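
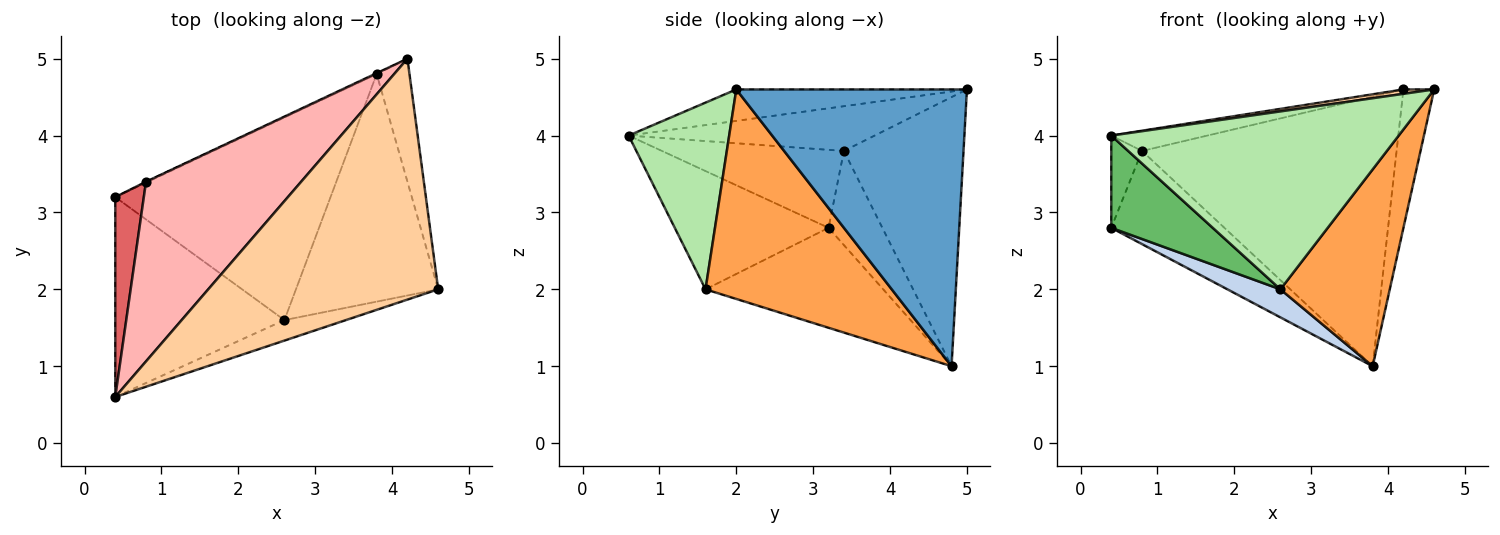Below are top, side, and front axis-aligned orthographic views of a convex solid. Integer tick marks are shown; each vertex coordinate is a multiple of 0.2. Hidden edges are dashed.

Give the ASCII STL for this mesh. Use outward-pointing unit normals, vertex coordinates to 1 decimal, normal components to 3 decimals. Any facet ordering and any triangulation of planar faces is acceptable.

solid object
 facet normal 0.984 0.131 -0.117
  outer loop
   vertex 3.8 4.8 1.0
   vertex 4.2 5.0 4.6
   vertex 4.6 2.0 4.6
  endloop
 endfacet
 facet normal -0.418 -0.125 -0.900
  outer loop
   vertex 2.6 1.6 2.0
   vertex 0.4 3.2 2.8
   vertex 3.8 4.8 1.0
  endloop
 endfacet
 facet normal 0.744 -0.437 -0.505
  outer loop
   vertex 2.6 1.6 2.0
   vertex 3.8 4.8 1.0
   vertex 4.6 2.0 4.6
  endloop
 endfacet
 facet normal -0.135 -0.018 0.991
  outer loop
   vertex 0.4 0.6 4.0
   vertex 4.6 2.0 4.6
   vertex 4.2 5.0 4.6
  endloop
 endfacet
 facet normal -0.536 -0.354 -0.767
  outer loop
   vertex 0.4 0.6 4.0
   vertex 0.4 3.2 2.8
   vertex 2.6 1.6 2.0
  endloop
 endfacet
 facet normal 0.328 -0.938 -0.108
  outer loop
   vertex 0.4 0.6 4.0
   vertex 2.6 1.6 2.0
   vertex 4.6 2.0 4.6
  endloop
 endfacet
 facet normal -0.927 0.157 0.340
  outer loop
   vertex 0.8 3.4 3.8
   vertex 0.4 3.2 2.8
   vertex 0.4 0.6 4.0
  endloop
 endfacet
 facet normal -0.275 0.108 0.955
  outer loop
   vertex 0.8 3.4 3.8
   vertex 0.4 0.6 4.0
   vertex 4.2 5.0 4.6
  endloop
 endfacet
 facet normal -0.430 0.903 -0.009
  outer loop
   vertex 0.8 3.4 3.8
   vertex 3.8 4.8 1.0
   vertex 0.4 3.2 2.8
  endloop
 endfacet
 facet normal -0.425 0.905 -0.003
  outer loop
   vertex 0.8 3.4 3.8
   vertex 4.2 5.0 4.6
   vertex 3.8 4.8 1.0
  endloop
 endfacet
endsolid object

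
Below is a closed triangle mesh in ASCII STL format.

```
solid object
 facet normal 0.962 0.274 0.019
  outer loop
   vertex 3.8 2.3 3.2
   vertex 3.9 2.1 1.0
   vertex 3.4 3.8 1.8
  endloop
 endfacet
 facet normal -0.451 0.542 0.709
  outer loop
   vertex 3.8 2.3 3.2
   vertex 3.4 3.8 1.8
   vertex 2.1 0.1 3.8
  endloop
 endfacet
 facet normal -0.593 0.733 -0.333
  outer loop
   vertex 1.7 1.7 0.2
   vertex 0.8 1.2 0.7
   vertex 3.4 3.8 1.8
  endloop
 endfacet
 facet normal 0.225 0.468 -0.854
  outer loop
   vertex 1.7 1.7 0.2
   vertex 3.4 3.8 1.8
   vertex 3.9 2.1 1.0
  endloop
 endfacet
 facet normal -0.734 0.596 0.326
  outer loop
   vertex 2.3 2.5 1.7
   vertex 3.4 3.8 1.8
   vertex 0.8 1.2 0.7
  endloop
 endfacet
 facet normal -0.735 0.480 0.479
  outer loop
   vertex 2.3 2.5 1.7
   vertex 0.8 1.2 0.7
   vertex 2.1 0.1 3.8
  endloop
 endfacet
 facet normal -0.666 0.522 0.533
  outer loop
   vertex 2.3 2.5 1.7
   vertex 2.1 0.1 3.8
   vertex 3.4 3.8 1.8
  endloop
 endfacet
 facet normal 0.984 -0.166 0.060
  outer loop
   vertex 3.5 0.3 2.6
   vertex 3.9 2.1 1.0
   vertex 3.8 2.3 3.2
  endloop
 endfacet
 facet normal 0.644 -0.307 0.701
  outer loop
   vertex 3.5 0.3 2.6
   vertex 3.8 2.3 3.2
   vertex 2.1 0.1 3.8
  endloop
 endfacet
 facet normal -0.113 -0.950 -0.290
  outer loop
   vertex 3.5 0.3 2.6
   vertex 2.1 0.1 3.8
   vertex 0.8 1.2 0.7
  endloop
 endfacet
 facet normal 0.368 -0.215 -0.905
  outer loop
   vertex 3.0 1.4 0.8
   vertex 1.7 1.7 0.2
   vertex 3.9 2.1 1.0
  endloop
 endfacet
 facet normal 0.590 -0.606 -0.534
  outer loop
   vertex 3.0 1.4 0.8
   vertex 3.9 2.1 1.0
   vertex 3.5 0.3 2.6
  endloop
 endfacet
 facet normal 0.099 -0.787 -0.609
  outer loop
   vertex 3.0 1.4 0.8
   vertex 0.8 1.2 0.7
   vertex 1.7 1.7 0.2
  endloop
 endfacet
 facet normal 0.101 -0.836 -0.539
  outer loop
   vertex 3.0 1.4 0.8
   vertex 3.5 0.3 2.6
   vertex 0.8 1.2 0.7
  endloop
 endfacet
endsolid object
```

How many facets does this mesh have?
14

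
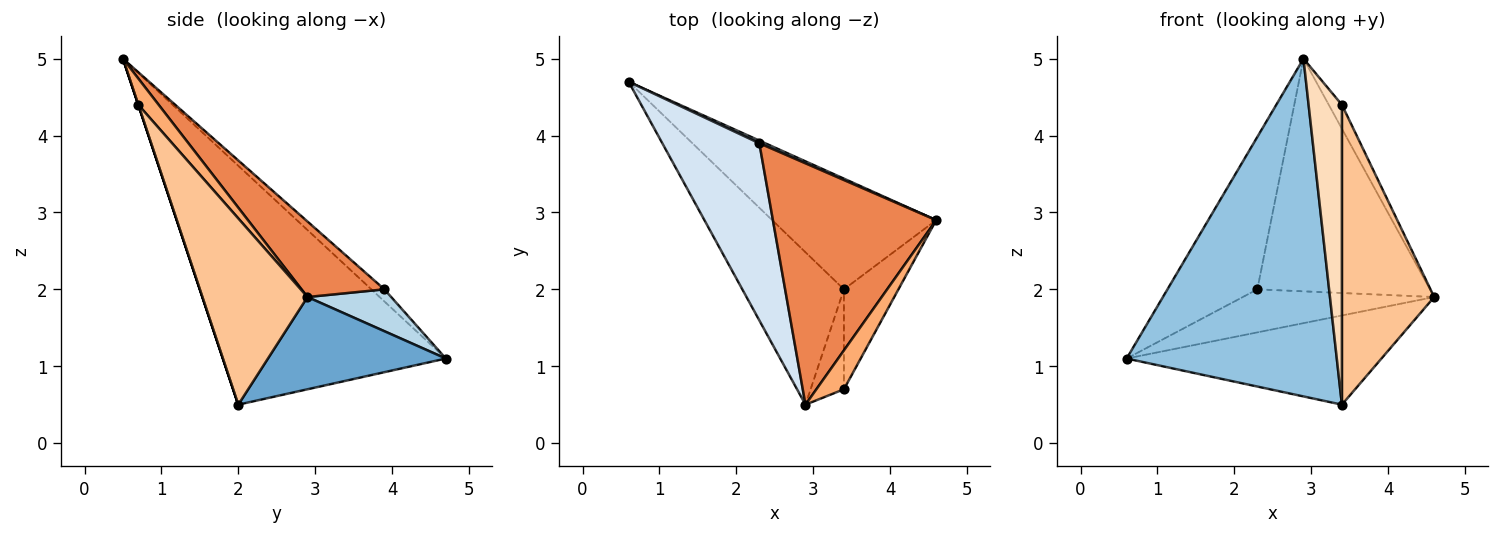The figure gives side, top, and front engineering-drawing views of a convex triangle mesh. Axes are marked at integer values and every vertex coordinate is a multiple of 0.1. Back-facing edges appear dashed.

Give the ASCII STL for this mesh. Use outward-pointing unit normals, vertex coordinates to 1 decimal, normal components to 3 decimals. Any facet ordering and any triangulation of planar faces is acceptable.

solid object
 facet normal 0.401 0.575 -0.713
  outer loop
   vertex 3.4 2.0 0.5
   vertex 0.6 4.7 1.1
   vertex 4.6 2.9 1.9
  endloop
 endfacet
 facet normal -0.695 -0.655 -0.296
  outer loop
   vertex 3.4 2.0 0.5
   vertex 2.9 0.5 5.0
   vertex 0.6 4.7 1.1
  endloop
 endfacet
 facet normal 0.400 0.915 0.057
  outer loop
   vertex 2.3 3.9 2.0
   vertex 4.6 2.9 1.9
   vertex 0.6 4.7 1.1
  endloop
 endfacet
 facet normal -0.094 0.649 0.755
  outer loop
   vertex 2.3 3.9 2.0
   vertex 0.6 4.7 1.1
   vertex 2.9 0.5 5.0
  endloop
 endfacet
 facet normal 0.316 0.658 0.683
  outer loop
   vertex 2.3 3.9 2.0
   vertex 2.9 0.5 5.0
   vertex 4.6 2.9 1.9
  endloop
 endfacet
 facet normal 0.630 0.407 0.661
  outer loop
   vertex 3.4 0.7 4.4
   vertex 4.6 2.9 1.9
   vertex 2.9 0.5 5.0
  endloop
 endfacet
 facet normal 0.734 -0.644 -0.215
  outer loop
   vertex 3.4 0.7 4.4
   vertex 3.4 2.0 0.5
   vertex 4.6 2.9 1.9
  endloop
 endfacet
 facet normal 0.000 -0.949 -0.316
  outer loop
   vertex 3.4 0.7 4.4
   vertex 2.9 0.5 5.0
   vertex 3.4 2.0 0.5
  endloop
 endfacet
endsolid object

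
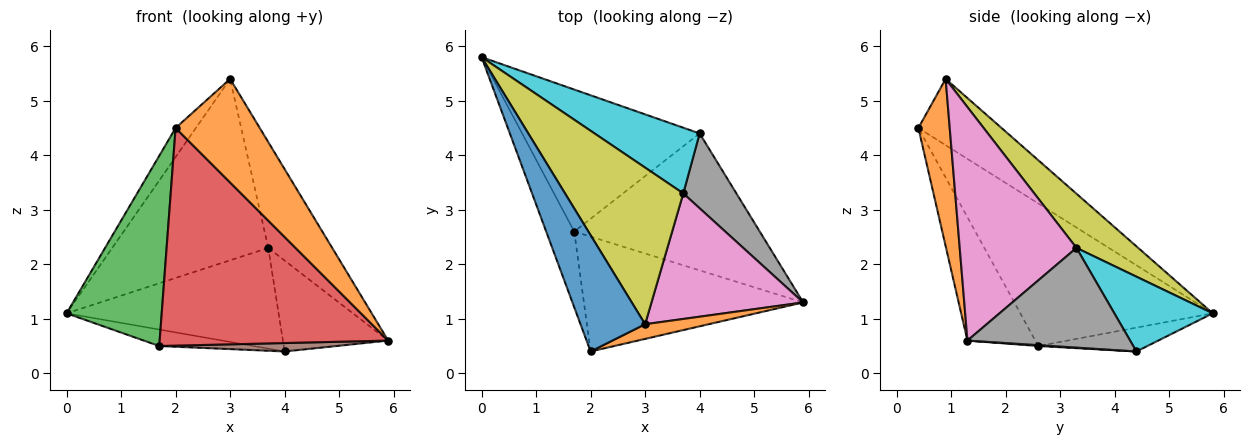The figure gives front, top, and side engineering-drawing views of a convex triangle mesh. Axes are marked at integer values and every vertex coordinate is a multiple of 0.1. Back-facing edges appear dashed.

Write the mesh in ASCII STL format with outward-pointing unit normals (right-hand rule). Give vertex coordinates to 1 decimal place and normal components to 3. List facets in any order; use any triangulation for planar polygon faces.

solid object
 facet normal -0.705 0.172 0.688
  outer loop
   vertex 3.0 0.9 5.4
   vertex 0.0 5.8 1.1
   vertex 2.0 0.4 4.5
  endloop
 endfacet
 facet normal 0.346 -0.929 0.132
  outer loop
   vertex 3.0 0.9 5.4
   vertex 2.0 0.4 4.5
   vertex 5.9 1.3 0.6
  endloop
 endfacet
 facet normal -0.883 -0.436 -0.174
  outer loop
   vertex 1.7 2.6 0.5
   vertex 2.0 0.4 4.5
   vertex 0.0 5.8 1.1
  endloop
 endfacet
 facet normal -0.254 -0.855 -0.451
  outer loop
   vertex 1.7 2.6 0.5
   vertex 5.9 1.3 0.6
   vertex 2.0 0.4 4.5
  endloop
 endfacet
 facet normal -0.132 0.114 -0.985
  outer loop
   vertex 4.0 4.4 0.4
   vertex 1.7 2.6 0.5
   vertex 0.0 5.8 1.1
  endloop
 endfacet
 facet normal 0.005 -0.061 -0.998
  outer loop
   vertex 4.0 4.4 0.4
   vertex 5.9 1.3 0.6
   vertex 1.7 2.6 0.5
  endloop
 endfacet
 facet normal 0.762 0.417 0.495
  outer loop
   vertex 3.7 3.3 2.3
   vertex 3.0 0.9 5.4
   vertex 5.9 1.3 0.6
  endloop
 endfacet
 facet normal 0.766 0.496 0.408
  outer loop
   vertex 3.7 3.3 2.3
   vertex 5.9 1.3 0.6
   vertex 4.0 4.4 0.4
  endloop
 endfacet
 facet normal 0.287 0.725 0.626
  outer loop
   vertex 3.7 3.3 2.3
   vertex 0.0 5.8 1.1
   vertex 3.0 0.9 5.4
  endloop
 endfacet
 facet normal 0.362 0.781 0.509
  outer loop
   vertex 3.7 3.3 2.3
   vertex 4.0 4.4 0.4
   vertex 0.0 5.8 1.1
  endloop
 endfacet
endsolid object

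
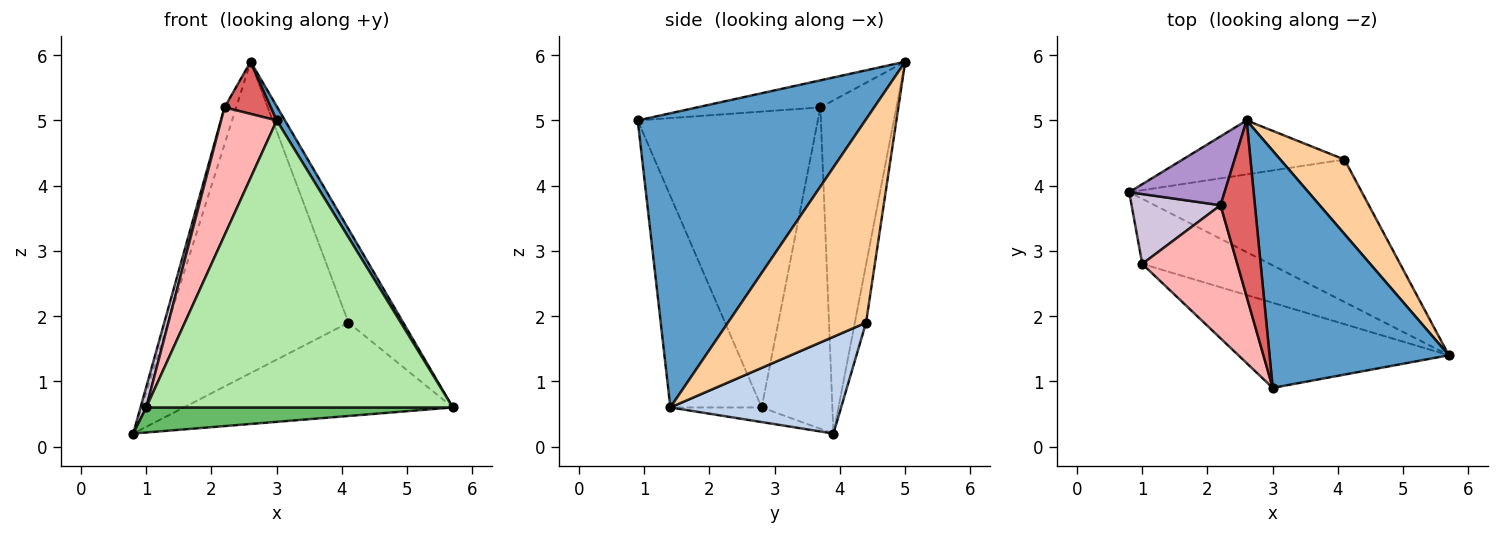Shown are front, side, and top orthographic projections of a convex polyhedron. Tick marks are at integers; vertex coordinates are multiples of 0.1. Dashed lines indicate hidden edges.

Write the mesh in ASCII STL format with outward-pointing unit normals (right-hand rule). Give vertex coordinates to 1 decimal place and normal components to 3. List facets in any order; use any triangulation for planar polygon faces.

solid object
 facet normal 0.853 -0.031 0.520
  outer loop
   vertex 3.0 0.9 5.0
   vertex 5.7 1.4 0.6
   vertex 2.6 5.0 5.9
  endloop
 endfacet
 facet normal 0.329 0.518 -0.790
  outer loop
   vertex 4.1 4.4 1.9
   vertex 5.7 1.4 0.6
   vertex 0.8 3.9 0.2
  endloop
 endfacet
 facet normal -0.061 0.983 -0.170
  outer loop
   vertex 4.1 4.4 1.9
   vertex 0.8 3.9 0.2
   vertex 2.6 5.0 5.9
  endloop
 endfacet
 facet normal 0.892 0.354 0.281
  outer loop
   vertex 4.1 4.4 1.9
   vertex 2.6 5.0 5.9
   vertex 5.7 1.4 0.6
  endloop
 endfacet
 facet normal -0.106 -0.357 -0.928
  outer loop
   vertex 1.0 2.8 0.6
   vertex 0.8 3.9 0.2
   vertex 5.7 1.4 0.6
  endloop
 endfacet
 facet normal -0.275 -0.922 -0.273
  outer loop
   vertex 1.0 2.8 0.6
   vertex 5.7 1.4 0.6
   vertex 3.0 0.9 5.0
  endloop
 endfacet
 facet normal -0.602 -0.227 0.765
  outer loop
   vertex 2.2 3.7 5.2
   vertex 3.0 0.9 5.0
   vertex 2.6 5.0 5.9
  endloop
 endfacet
 facet normal -0.913 -0.282 0.293
  outer loop
   vertex 2.2 3.7 5.2
   vertex 1.0 2.8 0.6
   vertex 3.0 0.9 5.0
  endloop
 endfacet
 facet normal -0.951 0.146 0.272
  outer loop
   vertex 2.2 3.7 5.2
   vertex 2.6 5.0 5.9
   vertex 0.8 3.9 0.2
  endloop
 endfacet
 facet normal -0.961 -0.078 0.266
  outer loop
   vertex 2.2 3.7 5.2
   vertex 0.8 3.9 0.2
   vertex 1.0 2.8 0.6
  endloop
 endfacet
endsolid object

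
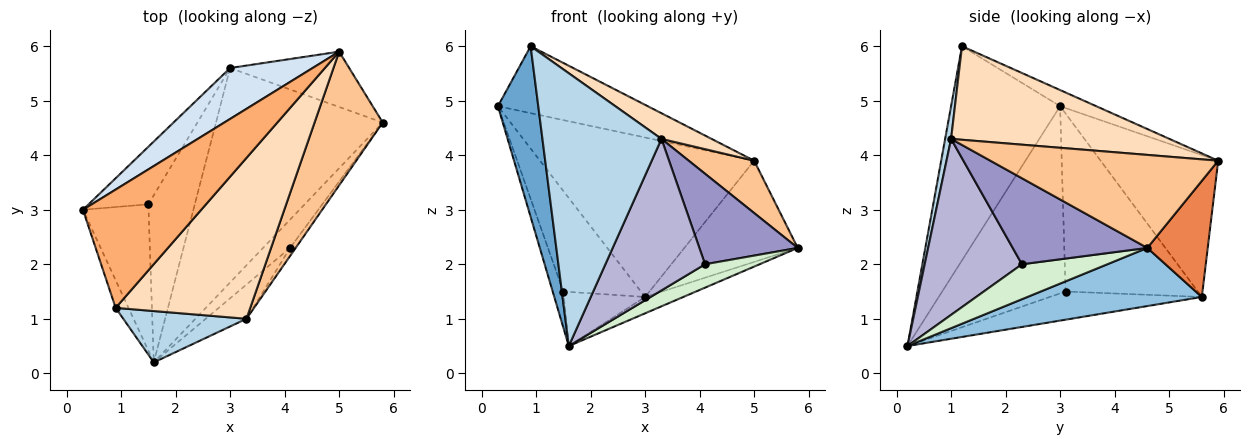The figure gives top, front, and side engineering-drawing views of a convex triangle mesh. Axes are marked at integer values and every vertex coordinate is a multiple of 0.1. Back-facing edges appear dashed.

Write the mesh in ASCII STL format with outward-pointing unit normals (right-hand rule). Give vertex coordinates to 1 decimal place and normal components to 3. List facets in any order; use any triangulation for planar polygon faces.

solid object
 facet normal -0.936 -0.346 -0.056
  outer loop
   vertex 0.9 1.2 6.0
   vertex 0.3 3.0 4.9
   vertex 1.6 0.2 0.5
  endloop
 endfacet
 facet normal 0.328 0.072 -0.942
  outer loop
   vertex 3.0 5.6 1.4
   vertex 5.8 4.6 2.3
   vertex 1.6 0.2 0.5
  endloop
 endfacet
 facet normal 0.049 -0.982 0.185
  outer loop
   vertex 3.3 1.0 4.3
   vertex 0.9 1.2 6.0
   vertex 1.6 0.2 0.5
  endloop
 endfacet
 facet normal -0.463 0.844 0.270
  outer loop
   vertex 5.0 5.9 3.9
   vertex 3.0 5.6 1.4
   vertex 0.3 3.0 4.9
  endloop
 endfacet
 facet normal 0.424 0.795 -0.434
  outer loop
   vertex 5.0 5.9 3.9
   vertex 5.8 4.6 2.3
   vertex 3.0 5.6 1.4
  endloop
 endfacet
 facet normal -0.118 0.489 0.864
  outer loop
   vertex 5.0 5.9 3.9
   vertex 0.3 3.0 4.9
   vertex 0.9 1.2 6.0
  endloop
 endfacet
 facet normal 0.786 -0.226 0.576
  outer loop
   vertex 5.0 5.9 3.9
   vertex 3.3 1.0 4.3
   vertex 5.8 4.6 2.3
  endloop
 endfacet
 facet normal 0.566 -0.130 0.814
  outer loop
   vertex 5.0 5.9 3.9
   vertex 0.9 1.2 6.0
   vertex 3.3 1.0 4.3
  endloop
 endfacet
 facet normal -0.941 0.081 -0.330
  outer loop
   vertex 1.5 3.1 1.5
   vertex 1.6 0.2 0.5
   vertex 0.3 3.0 4.9
  endloop
 endfacet
 facet normal -0.829 0.486 -0.278
  outer loop
   vertex 1.5 3.1 1.5
   vertex 0.3 3.0 4.9
   vertex 3.0 5.6 1.4
  endloop
 endfacet
 facet normal -0.500 0.267 -0.824
  outer loop
   vertex 1.5 3.1 1.5
   vertex 3.0 5.6 1.4
   vertex 1.6 0.2 0.5
  endloop
 endfacet
 facet normal 0.706 -0.451 -0.546
  outer loop
   vertex 4.1 2.3 2.0
   vertex 1.6 0.2 0.5
   vertex 5.8 4.6 2.3
  endloop
 endfacet
 facet normal 0.806 -0.589 -0.053
  outer loop
   vertex 4.1 2.3 2.0
   vertex 5.8 4.6 2.3
   vertex 3.3 1.0 4.3
  endloop
 endfacet
 facet normal 0.689 -0.707 -0.160
  outer loop
   vertex 4.1 2.3 2.0
   vertex 3.3 1.0 4.3
   vertex 1.6 0.2 0.5
  endloop
 endfacet
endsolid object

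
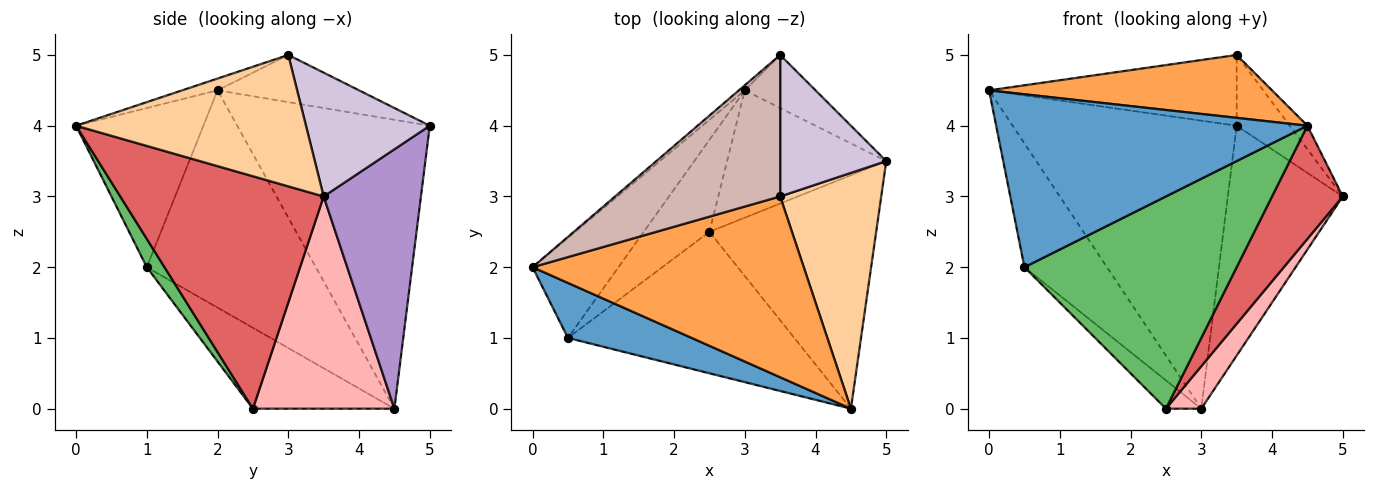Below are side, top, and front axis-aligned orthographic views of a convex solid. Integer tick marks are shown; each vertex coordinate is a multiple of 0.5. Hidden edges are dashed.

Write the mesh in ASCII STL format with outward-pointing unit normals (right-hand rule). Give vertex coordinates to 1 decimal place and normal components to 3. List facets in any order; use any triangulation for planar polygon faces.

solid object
 facet normal -0.363 -0.888 0.282
  outer loop
   vertex 0.5 1.0 2.0
   vertex 4.5 0.0 4.0
   vertex 0.0 2.0 4.5
  endloop
 endfacet
 facet normal -0.847 0.414 -0.335
  outer loop
   vertex 0.5 1.0 2.0
   vertex 0.0 2.0 4.5
   vertex 3.0 4.5 0.0
  endloop
 endfacet
 facet normal -0.041 -0.328 0.944
  outer loop
   vertex 3.5 3.0 5.0
   vertex 0.0 2.0 4.5
   vertex 4.5 0.0 4.0
  endloop
 endfacet
 facet normal 0.791 0.061 0.609
  outer loop
   vertex 3.5 3.0 5.0
   vertex 4.5 0.0 4.0
   vertex 5.0 3.5 3.0
  endloop
 endfacet
 facet normal 0.069 -0.830 -0.553
  outer loop
   vertex 2.5 2.5 0.0
   vertex 4.5 0.0 4.0
   vertex 0.5 1.0 2.0
  endloop
 endfacet
 facet normal -0.762 0.190 -0.619
  outer loop
   vertex 2.5 2.5 0.0
   vertex 0.5 1.0 2.0
   vertex 3.0 4.5 0.0
  endloop
 endfacet
 facet normal 0.782 -0.272 -0.561
  outer loop
   vertex 2.5 2.5 0.0
   vertex 5.0 3.5 3.0
   vertex 4.5 0.0 4.0
  endloop
 endfacet
 facet normal 0.784 -0.196 -0.588
  outer loop
   vertex 2.5 2.5 0.0
   vertex 3.0 4.5 0.0
   vertex 5.0 3.5 3.0
  endloop
 endfacet
 facet normal 0.636 0.752 -0.173
  outer loop
   vertex 3.5 5.0 4.0
   vertex 5.0 3.5 3.0
   vertex 3.0 4.5 0.0
  endloop
 endfacet
 facet normal 0.722 0.309 0.619
  outer loop
   vertex 3.5 5.0 4.0
   vertex 3.5 3.0 5.0
   vertex 5.0 3.5 3.0
  endloop
 endfacet
 facet normal -0.652 0.758 -0.013
  outer loop
   vertex 3.5 5.0 4.0
   vertex 3.0 4.5 0.0
   vertex 0.0 2.0 4.5
  endloop
 endfacet
 facet normal -0.248 0.433 0.867
  outer loop
   vertex 3.5 5.0 4.0
   vertex 0.0 2.0 4.5
   vertex 3.5 3.0 5.0
  endloop
 endfacet
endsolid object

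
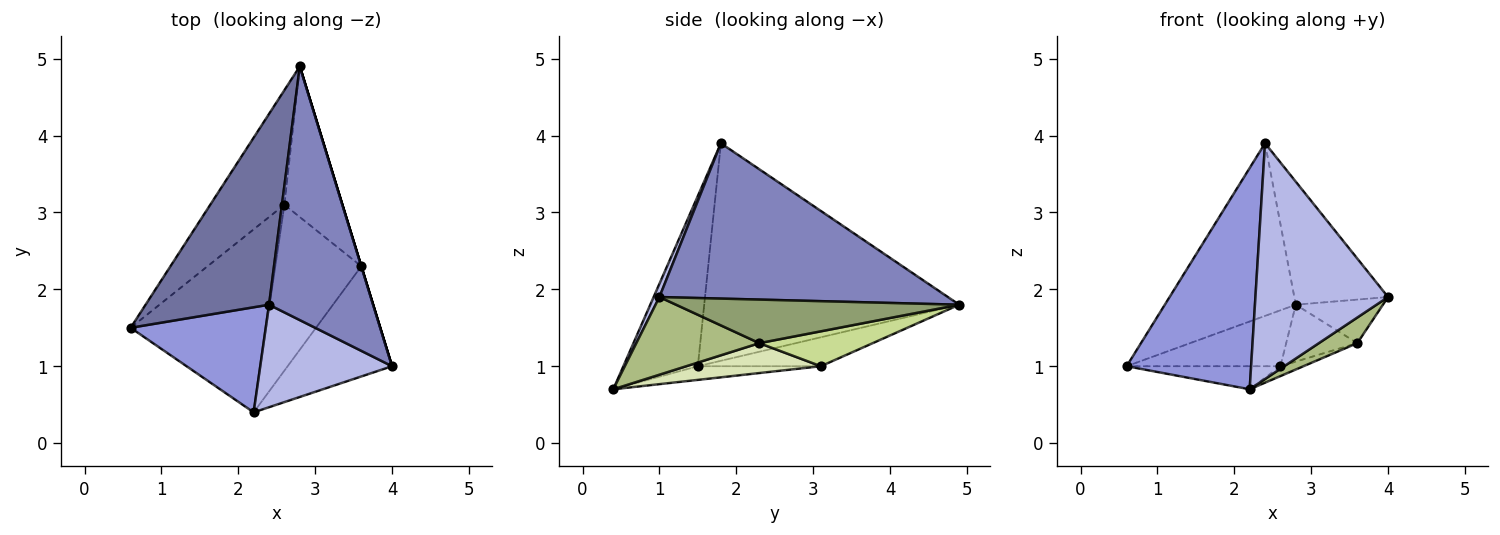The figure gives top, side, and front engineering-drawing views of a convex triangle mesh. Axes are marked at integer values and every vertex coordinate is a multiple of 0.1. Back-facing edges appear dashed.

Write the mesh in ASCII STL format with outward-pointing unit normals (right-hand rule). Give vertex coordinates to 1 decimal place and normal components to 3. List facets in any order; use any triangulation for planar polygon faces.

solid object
 facet normal -0.794 0.408 0.451
  outer loop
   vertex 2.4 1.8 3.9
   vertex 2.8 4.9 1.8
   vertex 0.6 1.5 1.0
  endloop
 endfacet
 facet normal 0.802 0.261 0.537
  outer loop
   vertex 2.4 1.8 3.9
   vertex 4.0 1.0 1.9
   vertex 2.8 4.9 1.8
  endloop
 endfacet
 facet normal -0.476 -0.795 0.377
  outer loop
   vertex 2.2 0.4 0.7
   vertex 2.4 1.8 3.9
   vertex 0.6 1.5 1.0
  endloop
 endfacet
 facet normal 0.040 -0.916 0.398
  outer loop
   vertex 2.2 0.4 0.7
   vertex 4.0 1.0 1.9
   vertex 2.4 1.8 3.9
  endloop
 endfacet
 facet normal 0.956 0.294 0.000
  outer loop
   vertex 3.6 2.3 1.3
   vertex 2.8 4.9 1.8
   vertex 4.0 1.0 1.9
  endloop
 endfacet
 facet normal 0.587 -0.183 -0.789
  outer loop
   vertex 3.6 2.3 1.3
   vertex 4.0 1.0 1.9
   vertex 2.2 0.4 0.7
  endloop
 endfacet
 facet normal 0.491 0.308 -0.815
  outer loop
   vertex 2.6 3.1 1.0
   vertex 2.8 4.9 1.8
   vertex 3.6 2.3 1.3
  endloop
 endfacet
 facet normal 0.328 0.056 -0.943
  outer loop
   vertex 2.6 3.1 1.0
   vertex 3.6 2.3 1.3
   vertex 2.2 0.4 0.7
  endloop
 endfacet
 facet normal -0.331 0.414 -0.848
  outer loop
   vertex 2.6 3.1 1.0
   vertex 0.6 1.5 1.0
   vertex 2.8 4.9 1.8
  endloop
 endfacet
 facet normal -0.100 0.124 -0.987
  outer loop
   vertex 2.6 3.1 1.0
   vertex 2.2 0.4 0.7
   vertex 0.6 1.5 1.0
  endloop
 endfacet
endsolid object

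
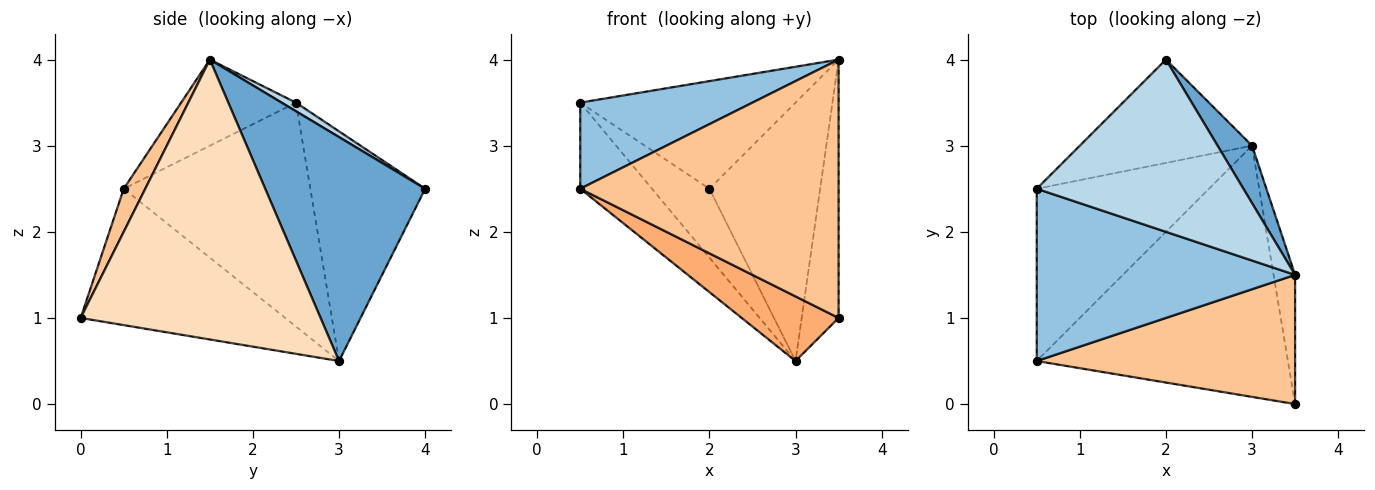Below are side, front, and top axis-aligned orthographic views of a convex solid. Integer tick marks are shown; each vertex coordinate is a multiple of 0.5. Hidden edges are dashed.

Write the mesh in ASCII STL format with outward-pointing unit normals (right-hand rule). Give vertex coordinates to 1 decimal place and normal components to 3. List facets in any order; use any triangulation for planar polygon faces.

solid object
 facet normal 0.816 0.565 0.125
  outer loop
   vertex 3.0 3.0 0.5
   vertex 2.0 4.0 2.5
   vertex 3.5 1.5 4.0
  endloop
 endfacet
 facet normal -0.286 -0.429 0.857
  outer loop
   vertex 0.5 2.5 3.5
   vertex 0.5 0.5 2.5
   vertex 3.5 1.5 4.0
  endloop
 endfacet
 facet normal 0.035 0.530 0.847
  outer loop
   vertex 0.5 2.5 3.5
   vertex 3.5 1.5 4.0
   vertex 2.0 4.0 2.5
  endloop
 endfacet
 facet normal -0.758 0.292 -0.583
  outer loop
   vertex 0.5 2.5 3.5
   vertex 3.0 3.0 0.5
   vertex 0.5 0.5 2.5
  endloop
 endfacet
 facet normal -0.743 0.371 -0.557
  outer loop
   vertex 0.5 2.5 3.5
   vertex 2.0 4.0 2.5
   vertex 3.0 3.0 0.5
  endloop
 endfacet
 facet normal -0.465 -0.220 -0.857
  outer loop
   vertex 3.5 0.0 1.0
   vertex 0.5 0.5 2.5
   vertex 3.0 3.0 0.5
  endloop
 endfacet
 facet normal 0.074 -0.892 0.446
  outer loop
   vertex 3.5 0.0 1.0
   vertex 3.5 1.5 4.0
   vertex 0.5 0.5 2.5
  endloop
 endfacet
 facet normal 0.986 0.152 -0.076
  outer loop
   vertex 3.5 0.0 1.0
   vertex 3.0 3.0 0.5
   vertex 3.5 1.5 4.0
  endloop
 endfacet
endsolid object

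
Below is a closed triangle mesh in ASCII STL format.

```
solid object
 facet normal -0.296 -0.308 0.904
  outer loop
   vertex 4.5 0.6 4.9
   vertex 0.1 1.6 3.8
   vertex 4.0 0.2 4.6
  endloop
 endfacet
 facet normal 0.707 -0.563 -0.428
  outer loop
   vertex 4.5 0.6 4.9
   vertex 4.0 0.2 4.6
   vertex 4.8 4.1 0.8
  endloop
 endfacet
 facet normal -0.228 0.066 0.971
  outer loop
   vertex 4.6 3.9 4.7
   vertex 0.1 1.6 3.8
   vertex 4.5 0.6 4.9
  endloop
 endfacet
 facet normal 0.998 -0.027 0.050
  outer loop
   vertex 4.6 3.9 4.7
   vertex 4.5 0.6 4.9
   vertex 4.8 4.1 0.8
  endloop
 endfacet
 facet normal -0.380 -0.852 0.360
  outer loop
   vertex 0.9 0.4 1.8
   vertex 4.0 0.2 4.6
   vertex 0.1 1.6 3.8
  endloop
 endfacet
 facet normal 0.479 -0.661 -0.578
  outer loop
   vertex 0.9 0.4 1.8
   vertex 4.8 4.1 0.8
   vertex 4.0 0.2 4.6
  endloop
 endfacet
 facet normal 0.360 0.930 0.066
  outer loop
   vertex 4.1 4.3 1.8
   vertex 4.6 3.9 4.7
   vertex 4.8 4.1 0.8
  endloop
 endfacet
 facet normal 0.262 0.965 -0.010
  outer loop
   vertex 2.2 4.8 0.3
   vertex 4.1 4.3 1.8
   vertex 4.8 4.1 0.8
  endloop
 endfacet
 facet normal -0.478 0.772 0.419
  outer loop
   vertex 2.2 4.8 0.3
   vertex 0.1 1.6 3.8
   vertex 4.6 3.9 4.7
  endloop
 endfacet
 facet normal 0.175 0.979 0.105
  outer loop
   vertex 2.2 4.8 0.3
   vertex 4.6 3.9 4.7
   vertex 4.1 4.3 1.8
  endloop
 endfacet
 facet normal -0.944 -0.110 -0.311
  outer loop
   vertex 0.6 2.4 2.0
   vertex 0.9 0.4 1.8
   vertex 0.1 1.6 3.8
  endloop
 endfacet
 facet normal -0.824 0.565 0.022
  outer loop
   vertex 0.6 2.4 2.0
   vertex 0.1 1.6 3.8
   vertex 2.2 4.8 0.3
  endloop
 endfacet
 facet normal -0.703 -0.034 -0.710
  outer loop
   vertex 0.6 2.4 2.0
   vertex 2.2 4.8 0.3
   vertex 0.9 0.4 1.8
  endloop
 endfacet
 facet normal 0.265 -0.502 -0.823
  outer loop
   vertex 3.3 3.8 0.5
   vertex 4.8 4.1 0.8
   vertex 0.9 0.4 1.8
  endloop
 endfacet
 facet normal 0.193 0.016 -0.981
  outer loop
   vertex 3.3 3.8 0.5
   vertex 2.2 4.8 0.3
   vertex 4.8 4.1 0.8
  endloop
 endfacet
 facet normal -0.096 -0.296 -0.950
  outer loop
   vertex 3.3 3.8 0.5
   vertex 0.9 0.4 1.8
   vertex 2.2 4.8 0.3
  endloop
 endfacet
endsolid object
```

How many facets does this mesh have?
16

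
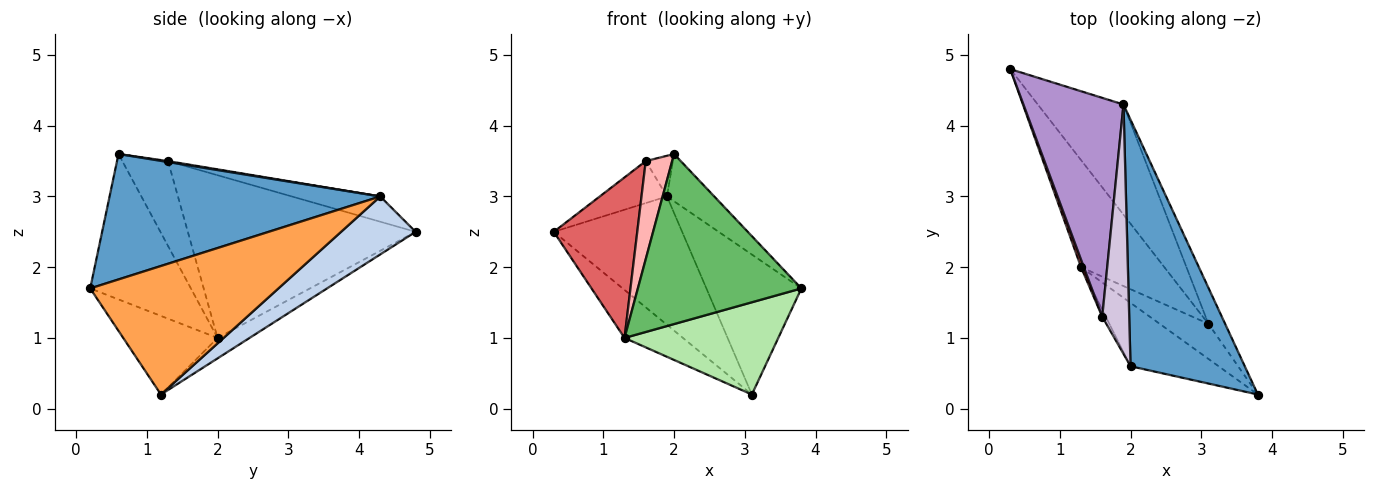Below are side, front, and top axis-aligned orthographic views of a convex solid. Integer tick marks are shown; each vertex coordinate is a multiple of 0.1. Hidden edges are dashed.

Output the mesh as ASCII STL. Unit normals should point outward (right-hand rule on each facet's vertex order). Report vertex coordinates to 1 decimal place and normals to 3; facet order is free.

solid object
 facet normal 0.733 0.128 0.668
  outer loop
   vertex 1.9 4.3 3.0
   vertex 2.0 0.6 3.6
   vertex 3.8 0.2 1.7
  endloop
 endfacet
 facet normal 0.403 0.694 -0.596
  outer loop
   vertex 1.9 4.3 3.0
   vertex 3.1 1.2 0.2
   vertex 0.3 4.8 2.5
  endloop
 endfacet
 facet normal 0.887 0.448 -0.115
  outer loop
   vertex 1.9 4.3 3.0
   vertex 3.8 0.2 1.7
   vertex 3.1 1.2 0.2
  endloop
 endfacet
 facet normal -0.218 0.399 -0.891
  outer loop
   vertex 1.3 2.0 1.0
   vertex 0.3 4.8 2.5
   vertex 3.1 1.2 0.2
  endloop
 endfacet
 facet normal -0.500 -0.812 -0.303
  outer loop
   vertex 1.3 2.0 1.0
   vertex 3.8 0.2 1.7
   vertex 2.0 0.6 3.6
  endloop
 endfacet
 facet normal -0.497 -0.811 -0.308
  outer loop
   vertex 1.3 2.0 1.0
   vertex 3.1 1.2 0.2
   vertex 3.8 0.2 1.7
  endloop
 endfacet
 facet normal -0.939 -0.344 0.016
  outer loop
   vertex 1.6 1.3 3.5
   vertex 0.3 4.8 2.5
   vertex 1.3 2.0 1.0
  endloop
 endfacet
 facet normal -0.865 -0.500 -0.036
  outer loop
   vertex 1.6 1.3 3.5
   vertex 1.3 2.0 1.0
   vertex 2.0 0.6 3.6
  endloop
 endfacet
 facet normal -0.241 0.183 0.953
  outer loop
   vertex 1.6 1.3 3.5
   vertex 1.9 4.3 3.0
   vertex 0.3 4.8 2.5
  endloop
 endfacet
 facet normal 0.035 0.161 0.986
  outer loop
   vertex 1.6 1.3 3.5
   vertex 2.0 0.6 3.6
   vertex 1.9 4.3 3.0
  endloop
 endfacet
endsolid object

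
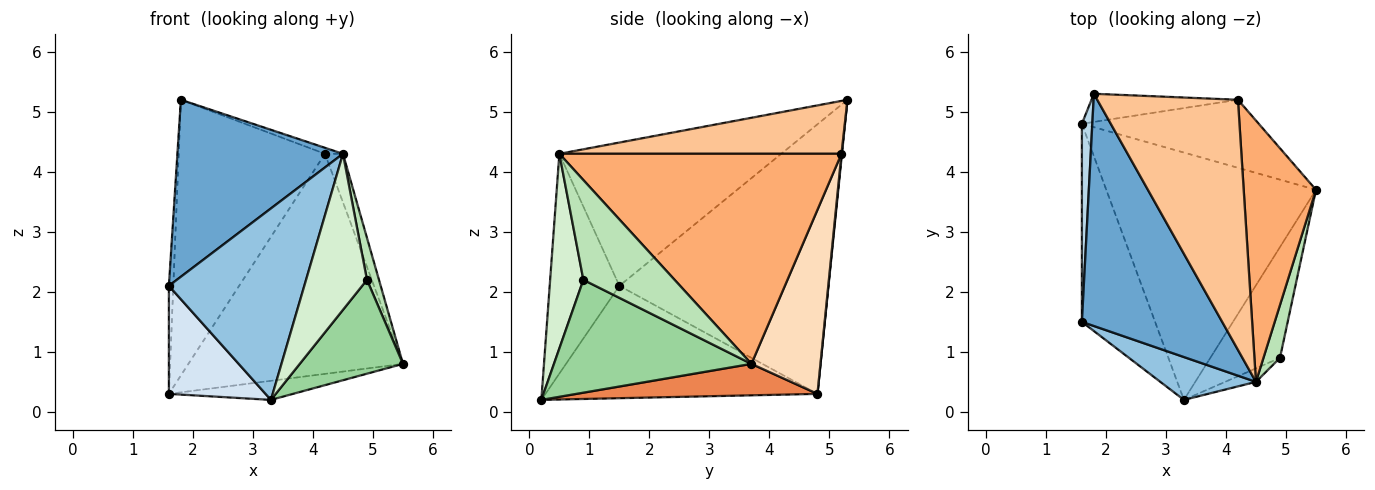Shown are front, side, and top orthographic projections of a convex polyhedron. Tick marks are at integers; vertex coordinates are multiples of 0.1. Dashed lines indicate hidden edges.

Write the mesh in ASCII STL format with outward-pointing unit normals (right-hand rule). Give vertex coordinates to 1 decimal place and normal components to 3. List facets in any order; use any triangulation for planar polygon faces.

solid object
 facet normal -0.631 -0.470 0.617
  outer loop
   vertex 4.5 0.5 4.3
   vertex 1.8 5.3 5.2
   vertex 1.6 1.5 2.1
  endloop
 endfacet
 facet normal -0.449 -0.872 0.195
  outer loop
   vertex 4.5 0.5 4.3
   vertex 1.6 1.5 2.1
   vertex 3.3 0.2 0.2
  endloop
 endfacet
 facet normal -0.999 0.021 0.039
  outer loop
   vertex 1.6 4.8 0.3
   vertex 1.6 1.5 2.1
   vertex 1.8 5.3 5.2
  endloop
 endfacet
 facet normal -0.803 -0.285 -0.523
  outer loop
   vertex 1.6 4.8 0.3
   vertex 3.3 0.2 0.2
   vertex 1.6 1.5 2.1
  endloop
 endfacet
 facet normal 0.148 0.076 -0.986
  outer loop
   vertex 1.6 4.8 0.3
   vertex 5.5 3.7 0.8
   vertex 3.3 0.2 0.2
  endloop
 endfacet
 facet normal 0.944 0.060 0.325
  outer loop
   vertex 4.2 5.2 4.3
   vertex 4.5 0.5 4.3
   vertex 5.5 3.7 0.8
  endloop
 endfacet
 facet normal 0.352 0.022 0.936
  outer loop
   vertex 4.2 5.2 4.3
   vertex 1.8 5.3 5.2
   vertex 4.5 0.5 4.3
  endloop
 endfacet
 facet normal 0.294 0.913 -0.282
  outer loop
   vertex 4.2 5.2 4.3
   vertex 5.5 3.7 0.8
   vertex 1.6 4.8 0.3
  endloop
 endfacet
 facet normal 0.003 0.995 -0.102
  outer loop
   vertex 4.2 5.2 4.3
   vertex 1.6 4.8 0.3
   vertex 1.8 5.3 5.2
  endloop
 endfacet
 facet normal 0.778 -0.407 -0.480
  outer loop
   vertex 4.9 0.9 2.2
   vertex 3.3 0.2 0.2
   vertex 5.5 3.7 0.8
  endloop
 endfacet
 facet normal 0.978 -0.129 0.162
  outer loop
   vertex 4.9 0.9 2.2
   vertex 5.5 3.7 0.8
   vertex 4.5 0.5 4.3
  endloop
 endfacet
 facet normal 0.478 -0.875 -0.076
  outer loop
   vertex 4.9 0.9 2.2
   vertex 4.5 0.5 4.3
   vertex 3.3 0.2 0.2
  endloop
 endfacet
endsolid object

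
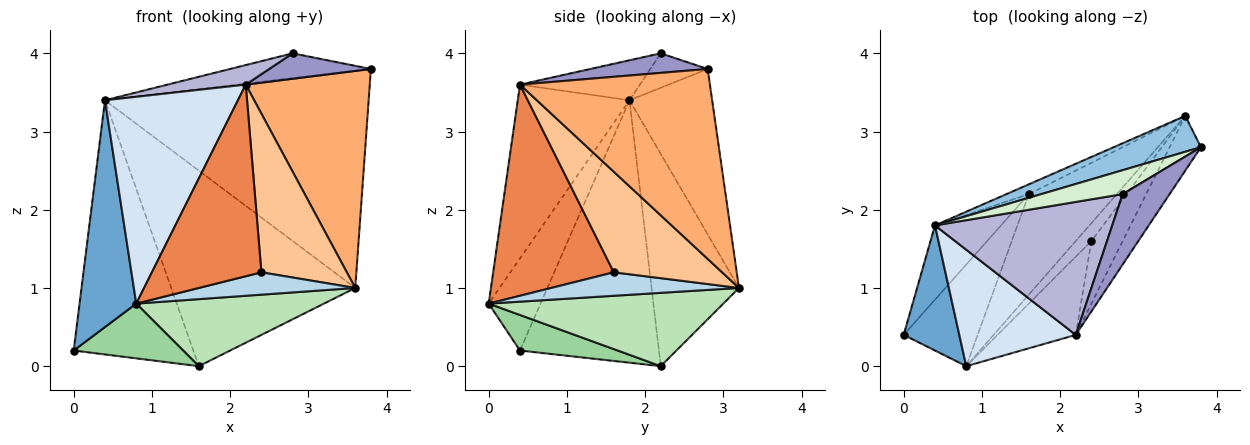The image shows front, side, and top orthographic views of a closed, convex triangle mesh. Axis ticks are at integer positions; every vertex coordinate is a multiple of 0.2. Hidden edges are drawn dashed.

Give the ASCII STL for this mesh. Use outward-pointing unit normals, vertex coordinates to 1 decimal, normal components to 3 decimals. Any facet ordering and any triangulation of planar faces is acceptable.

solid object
 facet normal -0.625 -0.684 0.377
  outer loop
   vertex 0.4 1.8 3.4
   vertex 0.0 0.4 0.2
   vertex 0.8 0.0 0.8
  endloop
 endfacet
 facet normal -0.296 0.943 0.156
  outer loop
   vertex 0.4 1.8 3.4
   vertex 3.8 2.8 3.8
   vertex 3.6 3.2 1.0
  endloop
 endfacet
 facet normal 0.684 -0.570 -0.456
  outer loop
   vertex 2.4 1.6 1.2
   vertex 0.8 0.0 0.8
   vertex 3.6 3.2 1.0
  endloop
 endfacet
 facet normal -0.591 -0.703 0.396
  outer loop
   vertex 2.2 0.4 3.6
   vertex 0.4 1.8 3.4
   vertex 0.8 0.0 0.8
  endloop
 endfacet
 facet normal 0.714 -0.648 -0.265
  outer loop
   vertex 2.2 0.4 3.6
   vertex 0.8 0.0 0.8
   vertex 2.4 1.6 1.2
  endloop
 endfacet
 facet normal 0.829 -0.542 -0.137
  outer loop
   vertex 2.2 0.4 3.6
   vertex 3.6 3.2 1.0
   vertex 3.8 2.8 3.8
  endloop
 endfacet
 facet normal 0.763 -0.602 -0.237
  outer loop
   vertex 2.2 0.4 3.6
   vertex 2.4 1.6 1.2
   vertex 3.6 3.2 1.0
  endloop
 endfacet
 facet normal -0.744 0.641 -0.187
  outer loop
   vertex 1.6 2.2 0.0
   vertex 0.0 0.4 0.2
   vertex 0.4 1.8 3.4
  endloop
 endfacet
 facet normal -0.429 0.902 -0.045
  outer loop
   vertex 1.6 2.2 0.0
   vertex 0.4 1.8 3.4
   vertex 3.6 3.2 1.0
  endloop
 endfacet
 facet normal 0.390 -0.437 -0.811
  outer loop
   vertex 1.6 2.2 0.0
   vertex 0.8 0.0 0.8
   vertex 0.0 0.4 0.2
  endloop
 endfacet
 facet normal 0.570 -0.456 -0.684
  outer loop
   vertex 1.6 2.2 0.0
   vertex 3.6 3.2 1.0
   vertex 0.8 0.0 0.8
  endloop
 endfacet
 facet normal -0.282 0.691 0.666
  outer loop
   vertex 2.8 2.2 4.0
   vertex 3.8 2.8 3.8
   vertex 0.4 1.8 3.4
  endloop
 endfacet
 facet normal 0.365 -0.316 0.876
  outer loop
   vertex 2.8 2.2 4.0
   vertex 2.2 0.4 3.6
   vertex 3.8 2.8 3.8
  endloop
 endfacet
 facet normal -0.218 -0.142 0.966
  outer loop
   vertex 2.8 2.2 4.0
   vertex 0.4 1.8 3.4
   vertex 2.2 0.4 3.6
  endloop
 endfacet
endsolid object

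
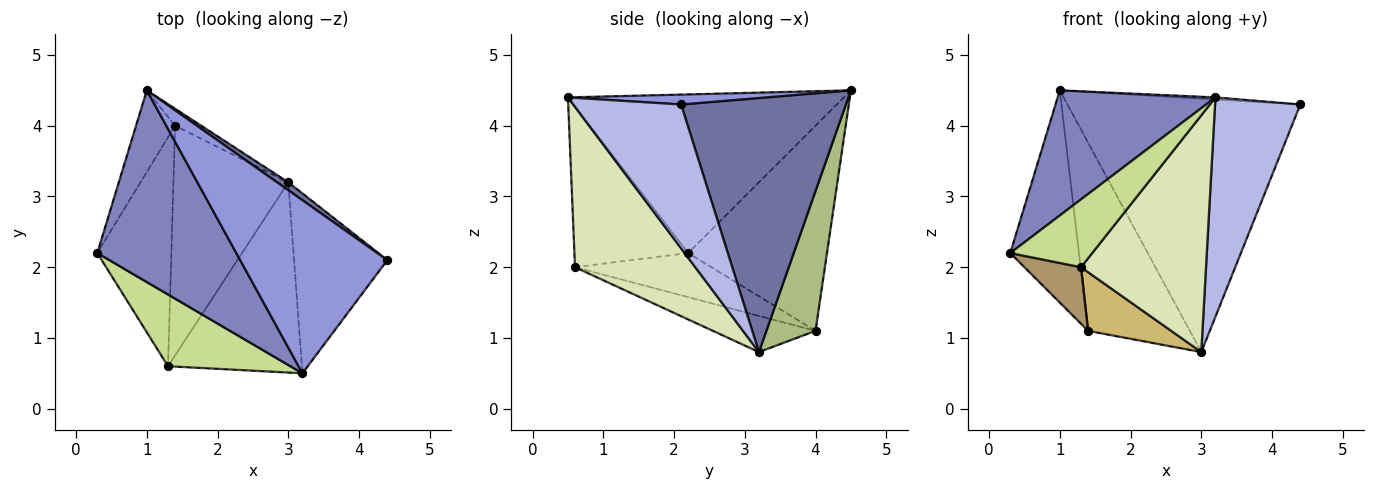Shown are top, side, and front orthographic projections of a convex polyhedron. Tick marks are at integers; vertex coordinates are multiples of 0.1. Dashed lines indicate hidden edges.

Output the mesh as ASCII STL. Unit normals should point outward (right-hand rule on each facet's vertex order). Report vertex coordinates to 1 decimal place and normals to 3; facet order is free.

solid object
 facet normal 0.577 0.816 0.025
  outer loop
   vertex 3.0 3.2 0.8
   vertex 1.0 4.5 4.5
   vertex 4.4 2.1 4.3
  endloop
 endfacet
 facet normal -0.691 -0.395 0.605
  outer loop
   vertex 3.2 0.5 4.4
   vertex 1.0 4.5 4.5
   vertex 0.3 2.2 2.2
  endloop
 endfacet
 facet normal 0.067 0.012 0.998
  outer loop
   vertex 3.2 0.5 4.4
   vertex 4.4 2.1 4.3
   vertex 1.0 4.5 4.5
  endloop
 endfacet
 facet normal 0.699 -0.553 -0.453
  outer loop
   vertex 3.2 0.5 4.4
   vertex 3.0 3.2 0.8
   vertex 4.4 2.1 4.3
  endloop
 endfacet
 facet normal -0.884 0.437 -0.168
  outer loop
   vertex 1.4 4.0 1.1
   vertex 0.3 2.2 2.2
   vertex 1.0 4.5 4.5
  endloop
 endfacet
 facet normal 0.434 0.897 -0.081
  outer loop
   vertex 1.4 4.0 1.1
   vertex 1.0 4.5 4.5
   vertex 3.0 3.2 0.8
  endloop
 endfacet
 facet normal -0.690 -0.497 0.526
  outer loop
   vertex 1.3 0.6 2.0
   vertex 3.2 0.5 4.4
   vertex 0.3 2.2 2.2
  endloop
 endfacet
 facet normal 0.600 -0.624 -0.501
  outer loop
   vertex 1.3 0.6 2.0
   vertex 3.0 3.2 0.8
   vertex 3.2 0.5 4.4
  endloop
 endfacet
 facet normal -0.500 -0.208 -0.840
  outer loop
   vertex 1.3 0.6 2.0
   vertex 0.3 2.2 2.2
   vertex 1.4 4.0 1.1
  endloop
 endfacet
 facet normal -0.292 -0.237 -0.927
  outer loop
   vertex 1.3 0.6 2.0
   vertex 1.4 4.0 1.1
   vertex 3.0 3.2 0.8
  endloop
 endfacet
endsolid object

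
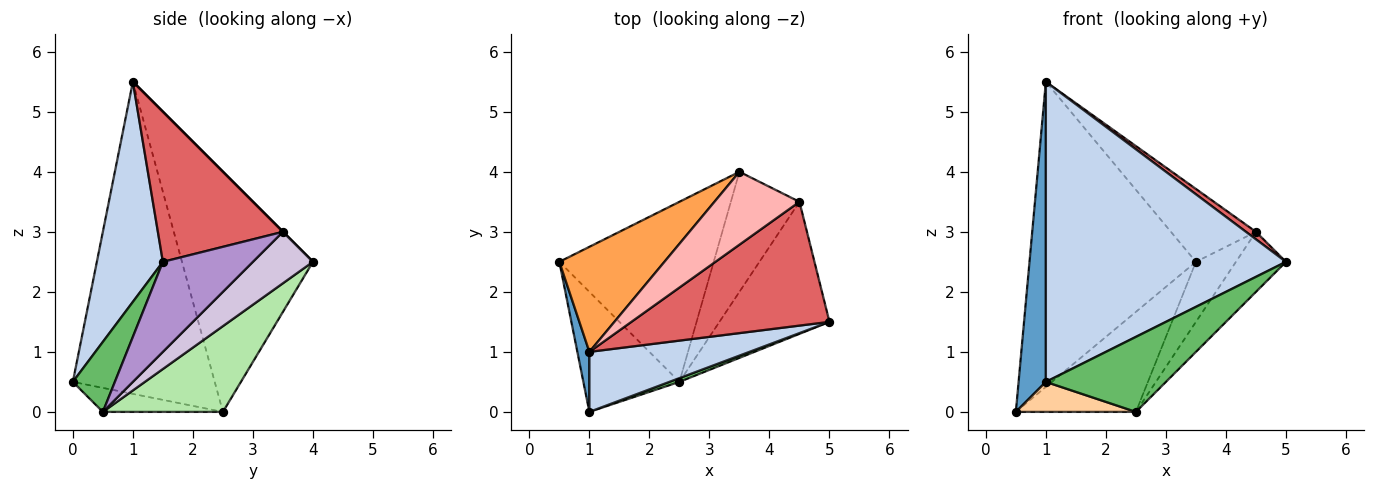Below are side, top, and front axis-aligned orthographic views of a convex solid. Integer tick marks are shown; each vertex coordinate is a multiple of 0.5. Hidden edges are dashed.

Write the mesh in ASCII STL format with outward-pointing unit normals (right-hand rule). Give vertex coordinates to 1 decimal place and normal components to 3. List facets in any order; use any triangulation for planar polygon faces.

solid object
 facet normal -0.981 -0.189 0.038
  outer loop
   vertex 1.0 1.0 5.5
   vertex 0.5 2.5 0.0
   vertex 1.0 0.0 0.5
  endloop
 endfacet
 facet normal 0.260 -0.947 0.189
  outer loop
   vertex 1.0 1.0 5.5
   vertex 1.0 0.0 0.5
   vertex 5.0 1.5 2.5
  endloop
 endfacet
 facet normal -0.597 0.759 0.261
  outer loop
   vertex 3.5 4.0 2.5
   vertex 0.5 2.5 0.0
   vertex 1.0 1.0 5.5
  endloop
 endfacet
 facet normal -0.236 -0.236 -0.943
  outer loop
   vertex 2.5 0.5 0.0
   vertex 1.0 0.0 0.5
   vertex 0.5 2.5 0.0
  endloop
 endfacet
 facet normal 0.330 -0.943 0.047
  outer loop
   vertex 2.5 0.5 0.0
   vertex 5.0 1.5 2.5
   vertex 1.0 0.0 0.5
  endloop
 endfacet
 facet normal 0.437 0.437 -0.786
  outer loop
   vertex 2.5 0.5 0.0
   vertex 0.5 2.5 0.0
   vertex 3.5 4.0 2.5
  endloop
 endfacet
 facet normal 0.603 -0.048 0.796
  outer loop
   vertex 4.5 3.5 3.0
   vertex 1.0 1.0 5.5
   vertex 5.0 1.5 2.5
  endloop
 endfacet
 facet normal 0.000 0.707 0.707
  outer loop
   vertex 4.5 3.5 3.0
   vertex 3.5 4.0 2.5
   vertex 1.0 1.0 5.5
  endloop
 endfacet
 facet normal 0.597 0.332 -0.730
  outer loop
   vertex 4.5 3.5 3.0
   vertex 5.0 1.5 2.5
   vertex 2.5 0.5 0.0
  endloop
 endfacet
 facet normal 0.557 0.371 -0.743
  outer loop
   vertex 4.5 3.5 3.0
   vertex 2.5 0.5 0.0
   vertex 3.5 4.0 2.5
  endloop
 endfacet
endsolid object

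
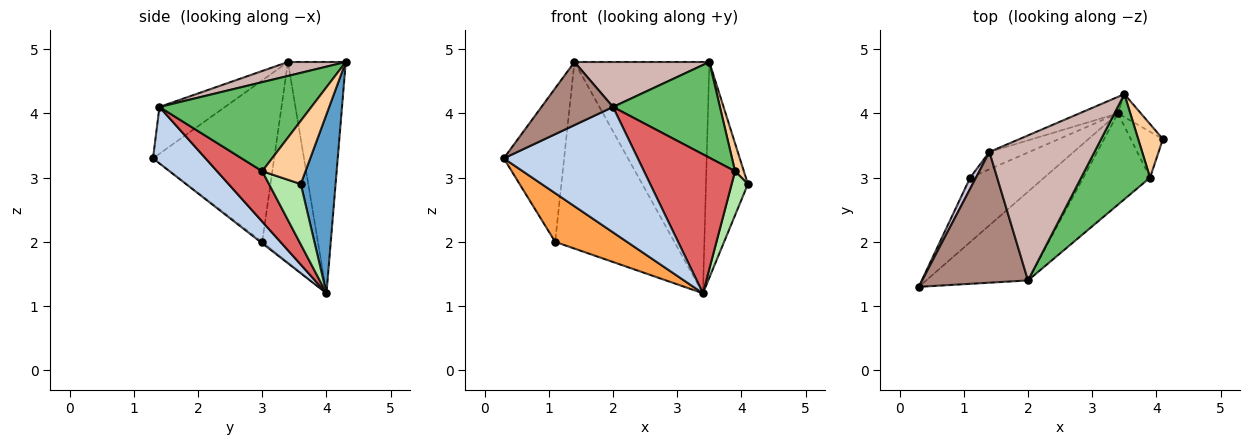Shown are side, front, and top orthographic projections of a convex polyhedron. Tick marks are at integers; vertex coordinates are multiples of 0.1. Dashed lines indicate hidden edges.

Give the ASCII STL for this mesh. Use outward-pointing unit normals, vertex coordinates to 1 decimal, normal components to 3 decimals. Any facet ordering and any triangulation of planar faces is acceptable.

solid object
 facet normal 0.636 0.767 -0.082
  outer loop
   vertex 3.4 4.0 1.2
   vertex 3.5 4.3 4.8
   vertex 4.1 3.6 2.9
  endloop
 endfacet
 facet normal 0.305 -0.778 -0.550
  outer loop
   vertex 2.0 1.4 4.1
   vertex 0.3 1.3 3.3
   vertex 3.4 4.0 1.2
  endloop
 endfacet
 facet normal -0.015 -0.603 -0.798
  outer loop
   vertex 1.1 3.0 2.0
   vertex 3.4 4.0 1.2
   vertex 0.3 1.3 3.3
  endloop
 endfacet
 facet normal 0.915 -0.186 0.358
  outer loop
   vertex 3.9 3.0 3.1
   vertex 4.1 3.6 2.9
   vertex 3.5 4.3 4.8
  endloop
 endfacet
 facet normal 0.691 -0.486 0.535
  outer loop
   vertex 3.9 3.0 3.1
   vertex 3.5 4.3 4.8
   vertex 2.0 1.4 4.1
  endloop
 endfacet
 facet normal 0.805 -0.411 -0.428
  outer loop
   vertex 3.9 3.0 3.1
   vertex 3.4 4.0 1.2
   vertex 4.1 3.6 2.9
  endloop
 endfacet
 facet normal 0.383 -0.772 -0.507
  outer loop
   vertex 3.9 3.0 3.1
   vertex 2.0 1.4 4.1
   vertex 3.4 4.0 1.2
  endloop
 endfacet
 facet normal -0.393 0.917 -0.066
  outer loop
   vertex 1.4 3.4 4.8
   vertex 3.5 4.3 4.8
   vertex 3.4 4.0 1.2
  endloop
 endfacet
 facet normal -0.422 0.903 -0.084
  outer loop
   vertex 1.4 3.4 4.8
   vertex 3.4 4.0 1.2
   vertex 1.1 3.0 2.0
  endloop
 endfacet
 facet normal -0.895 0.446 0.032
  outer loop
   vertex 1.4 3.4 4.8
   vertex 1.1 3.0 2.0
   vertex 0.3 1.3 3.3
  endloop
 endfacet
 facet normal -0.370 -0.404 0.837
  outer loop
   vertex 1.4 3.4 4.8
   vertex 0.3 1.3 3.3
   vertex 2.0 1.4 4.1
  endloop
 endfacet
 facet normal 0.126 -0.294 0.948
  outer loop
   vertex 1.4 3.4 4.8
   vertex 2.0 1.4 4.1
   vertex 3.5 4.3 4.8
  endloop
 endfacet
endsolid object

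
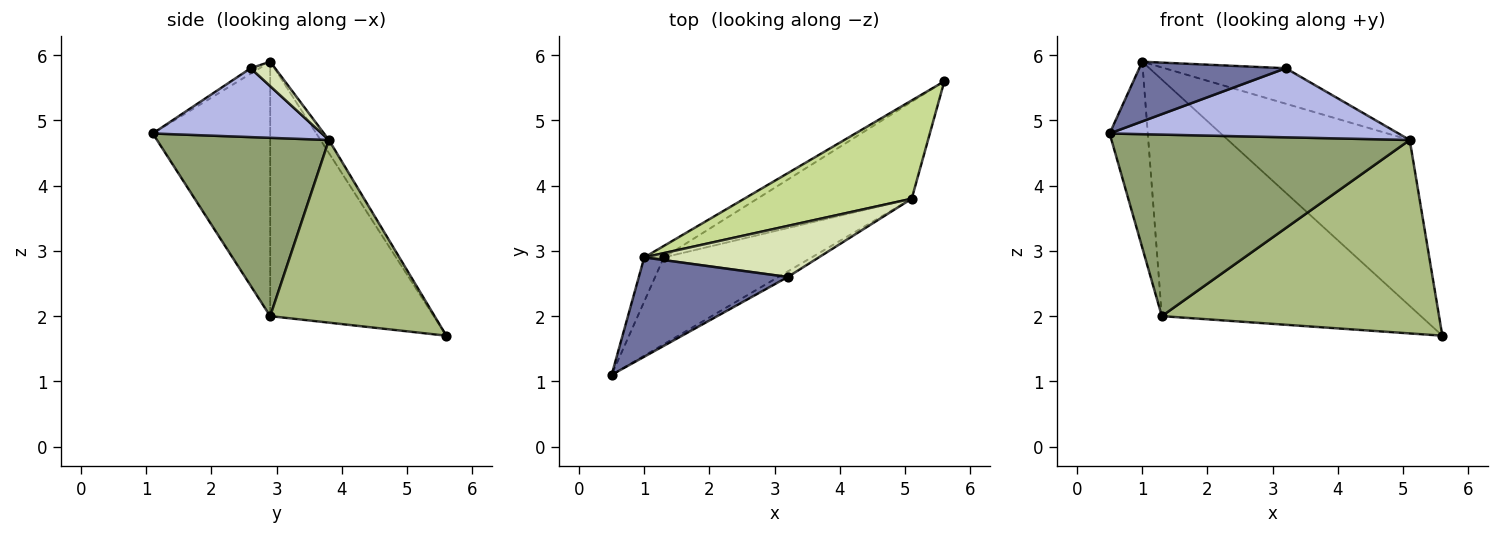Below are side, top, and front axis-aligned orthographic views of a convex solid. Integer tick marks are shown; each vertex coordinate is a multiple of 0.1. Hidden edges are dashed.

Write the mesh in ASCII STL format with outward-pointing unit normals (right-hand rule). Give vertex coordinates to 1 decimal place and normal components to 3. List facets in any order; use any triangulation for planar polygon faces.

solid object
 facet normal -0.031 -0.515 0.857
  outer loop
   vertex 3.2 2.6 5.8
   vertex 1.0 2.9 5.9
   vertex 0.5 1.1 4.8
  endloop
 endfacet
 facet normal -0.949 0.308 -0.073
  outer loop
   vertex 1.3 2.9 2.0
   vertex 0.5 1.1 4.8
   vertex 1.0 2.9 5.9
  endloop
 endfacet
 facet normal -0.533 0.845 -0.041
  outer loop
   vertex 1.3 2.9 2.0
   vertex 1.0 2.9 5.9
   vertex 5.6 5.6 1.7
  endloop
 endfacet
 facet normal 0.504 -0.861 -0.069
  outer loop
   vertex 5.1 3.8 4.7
   vertex 3.2 2.6 5.8
   vertex 0.5 1.1 4.8
  endloop
 endfacet
 facet normal 0.461 -0.800 -0.383
  outer loop
   vertex 5.1 3.8 4.7
   vertex 0.5 1.1 4.8
   vertex 1.3 2.9 2.0
  endloop
 endfacet
 facet normal 0.468 -0.790 -0.396
  outer loop
   vertex 5.1 3.8 4.7
   vertex 1.3 2.9 2.0
   vertex 5.6 5.6 1.7
  endloop
 endfacet
 facet normal -0.040 0.860 0.509
  outer loop
   vertex 5.1 3.8 4.7
   vertex 5.6 5.6 1.7
   vertex 1.0 2.9 5.9
  endloop
 endfacet
 facet normal 0.114 0.567 0.816
  outer loop
   vertex 5.1 3.8 4.7
   vertex 1.0 2.9 5.9
   vertex 3.2 2.6 5.8
  endloop
 endfacet
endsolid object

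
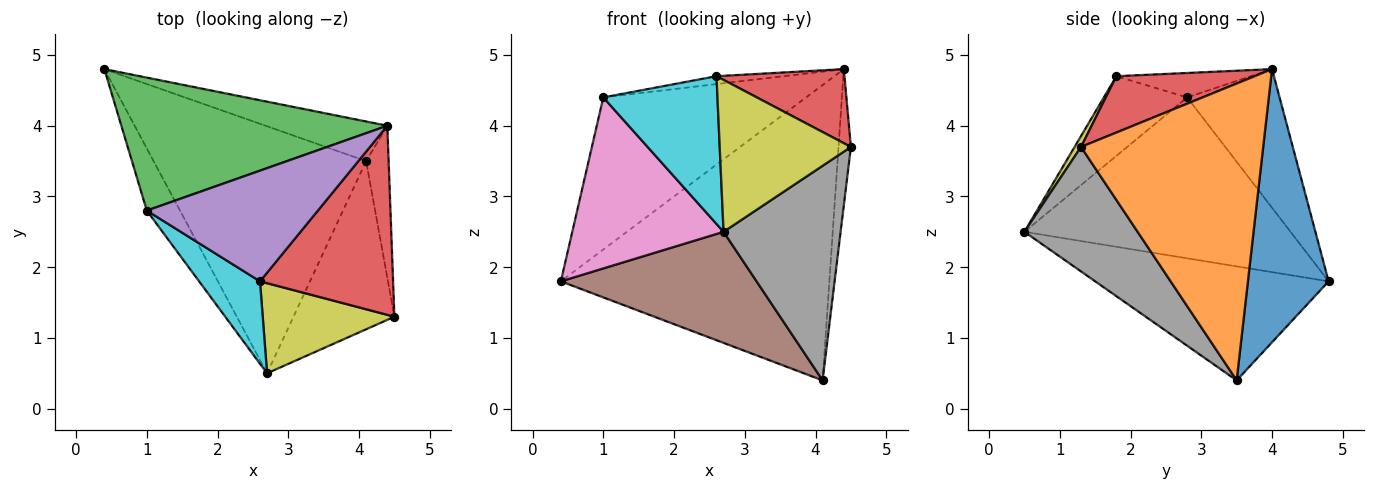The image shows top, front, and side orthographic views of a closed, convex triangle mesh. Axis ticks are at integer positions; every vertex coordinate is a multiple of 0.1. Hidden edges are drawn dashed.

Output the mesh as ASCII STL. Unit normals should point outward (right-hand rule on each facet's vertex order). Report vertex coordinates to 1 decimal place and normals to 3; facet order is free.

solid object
 facet normal 0.286 0.950 -0.127
  outer loop
   vertex 4.1 3.5 0.4
   vertex 0.4 4.8 1.8
   vertex 4.4 4.0 4.8
  endloop
 endfacet
 facet normal 0.995 0.068 -0.076
  outer loop
   vertex 4.1 3.5 0.4
   vertex 4.4 4.0 4.8
   vertex 4.5 1.3 3.7
  endloop
 endfacet
 facet normal -0.325 0.712 0.623
  outer loop
   vertex 1.0 2.8 4.4
   vertex 4.4 4.0 4.8
   vertex 0.4 4.8 1.8
  endloop
 endfacet
 facet normal 0.367 -0.339 0.866
  outer loop
   vertex 2.6 1.8 4.7
   vertex 4.5 1.3 3.7
   vertex 4.4 4.0 4.8
  endloop
 endfacet
 facet normal -0.141 0.071 0.987
  outer loop
   vertex 2.6 1.8 4.7
   vertex 4.4 4.0 4.8
   vertex 1.0 2.8 4.4
  endloop
 endfacet
 facet normal -0.439 -0.368 -0.819
  outer loop
   vertex 2.7 0.5 2.5
   vertex 0.4 4.8 1.8
   vertex 4.1 3.5 0.4
  endloop
 endfacet
 facet normal -0.856 -0.486 -0.177
  outer loop
   vertex 2.7 0.5 2.5
   vertex 1.0 2.8 4.4
   vertex 0.4 4.8 1.8
  endloop
 endfacet
 facet normal 0.606 -0.626 -0.491
  outer loop
   vertex 2.7 0.5 2.5
   vertex 4.1 3.5 0.4
   vertex 4.5 1.3 3.7
  endloop
 endfacet
 facet normal 0.042 -0.859 0.510
  outer loop
   vertex 2.7 0.5 2.5
   vertex 4.5 1.3 3.7
   vertex 2.6 1.8 4.7
  endloop
 endfacet
 facet normal -0.537 -0.737 0.411
  outer loop
   vertex 2.7 0.5 2.5
   vertex 2.6 1.8 4.7
   vertex 1.0 2.8 4.4
  endloop
 endfacet
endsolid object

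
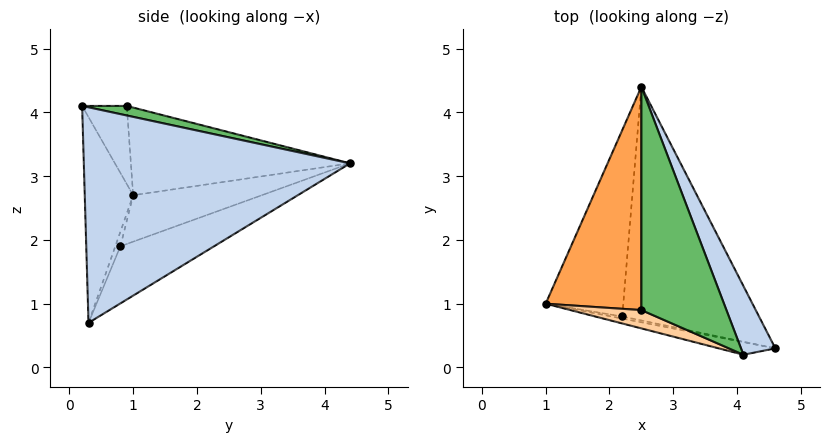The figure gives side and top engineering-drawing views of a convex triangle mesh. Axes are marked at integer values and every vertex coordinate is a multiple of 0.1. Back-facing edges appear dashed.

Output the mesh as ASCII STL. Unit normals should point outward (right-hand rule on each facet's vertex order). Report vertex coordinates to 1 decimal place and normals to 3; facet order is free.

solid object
 facet normal -0.223 -0.973 -0.061
  outer loop
   vertex 4.1 0.2 4.1
   vertex 1.0 1.0 2.7
   vertex 4.6 0.3 0.7
  endloop
 endfacet
 facet normal 0.914 0.379 0.146
  outer loop
   vertex 4.1 0.2 4.1
   vertex 4.6 0.3 0.7
   vertex 2.5 4.4 3.2
  endloop
 endfacet
 facet normal -0.664 0.186 0.724
  outer loop
   vertex 2.5 0.9 4.1
   vertex 2.5 4.4 3.2
   vertex 1.0 1.0 2.7
  endloop
 endfacet
 facet normal -0.377 -0.861 0.342
  outer loop
   vertex 2.5 0.9 4.1
   vertex 1.0 1.0 2.7
   vertex 4.1 0.2 4.1
  endloop
 endfacet
 facet normal 0.108 0.248 0.963
  outer loop
   vertex 2.5 0.9 4.1
   vertex 4.1 0.2 4.1
   vertex 2.5 4.4 3.2
  endloop
 endfacet
 facet normal -0.308 -0.923 -0.231
  outer loop
   vertex 2.2 0.8 1.9
   vertex 4.6 0.3 0.7
   vertex 1.0 1.0 2.7
  endloop
 endfacet
 facet normal -0.484 0.333 -0.809
  outer loop
   vertex 2.2 0.8 1.9
   vertex 1.0 1.0 2.7
   vertex 2.5 4.4 3.2
  endloop
 endfacet
 facet normal -0.362 0.343 -0.867
  outer loop
   vertex 2.2 0.8 1.9
   vertex 2.5 4.4 3.2
   vertex 4.6 0.3 0.7
  endloop
 endfacet
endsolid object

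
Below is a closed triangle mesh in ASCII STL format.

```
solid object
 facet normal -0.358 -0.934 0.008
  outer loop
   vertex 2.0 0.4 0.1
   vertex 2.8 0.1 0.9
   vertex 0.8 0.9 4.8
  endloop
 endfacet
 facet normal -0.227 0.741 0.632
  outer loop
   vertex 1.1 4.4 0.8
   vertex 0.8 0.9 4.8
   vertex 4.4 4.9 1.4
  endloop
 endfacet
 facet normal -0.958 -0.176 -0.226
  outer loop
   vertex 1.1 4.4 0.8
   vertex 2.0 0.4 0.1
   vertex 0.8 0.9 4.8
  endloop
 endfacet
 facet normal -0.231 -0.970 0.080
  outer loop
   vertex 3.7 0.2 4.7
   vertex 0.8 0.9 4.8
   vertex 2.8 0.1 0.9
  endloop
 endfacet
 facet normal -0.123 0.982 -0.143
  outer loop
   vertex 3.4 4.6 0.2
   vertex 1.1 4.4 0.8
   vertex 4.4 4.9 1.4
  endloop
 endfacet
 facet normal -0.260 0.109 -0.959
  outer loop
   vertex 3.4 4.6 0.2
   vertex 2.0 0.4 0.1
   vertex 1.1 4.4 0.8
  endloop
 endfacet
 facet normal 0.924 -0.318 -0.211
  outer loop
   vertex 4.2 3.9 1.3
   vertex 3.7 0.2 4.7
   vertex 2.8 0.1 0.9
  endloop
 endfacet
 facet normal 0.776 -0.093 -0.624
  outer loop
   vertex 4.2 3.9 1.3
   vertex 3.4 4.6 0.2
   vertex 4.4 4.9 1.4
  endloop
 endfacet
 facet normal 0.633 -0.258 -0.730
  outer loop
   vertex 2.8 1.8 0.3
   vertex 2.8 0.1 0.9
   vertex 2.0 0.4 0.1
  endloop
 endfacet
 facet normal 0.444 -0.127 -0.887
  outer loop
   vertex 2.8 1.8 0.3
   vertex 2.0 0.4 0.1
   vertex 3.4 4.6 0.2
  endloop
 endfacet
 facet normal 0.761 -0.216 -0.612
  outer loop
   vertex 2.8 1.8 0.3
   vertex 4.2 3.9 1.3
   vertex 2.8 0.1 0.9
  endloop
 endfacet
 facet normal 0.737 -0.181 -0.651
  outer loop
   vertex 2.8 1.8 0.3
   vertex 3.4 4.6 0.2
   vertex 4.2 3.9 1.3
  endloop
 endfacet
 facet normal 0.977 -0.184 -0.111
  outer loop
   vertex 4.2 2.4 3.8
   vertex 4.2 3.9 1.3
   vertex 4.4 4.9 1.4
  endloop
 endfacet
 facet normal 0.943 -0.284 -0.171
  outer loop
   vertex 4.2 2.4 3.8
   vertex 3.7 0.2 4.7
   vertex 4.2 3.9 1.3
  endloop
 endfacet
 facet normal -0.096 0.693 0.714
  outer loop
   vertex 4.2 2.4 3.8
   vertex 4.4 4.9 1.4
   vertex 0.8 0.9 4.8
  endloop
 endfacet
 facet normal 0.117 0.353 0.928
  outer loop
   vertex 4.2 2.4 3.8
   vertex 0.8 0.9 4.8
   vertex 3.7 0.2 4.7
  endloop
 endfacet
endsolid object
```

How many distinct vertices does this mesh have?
10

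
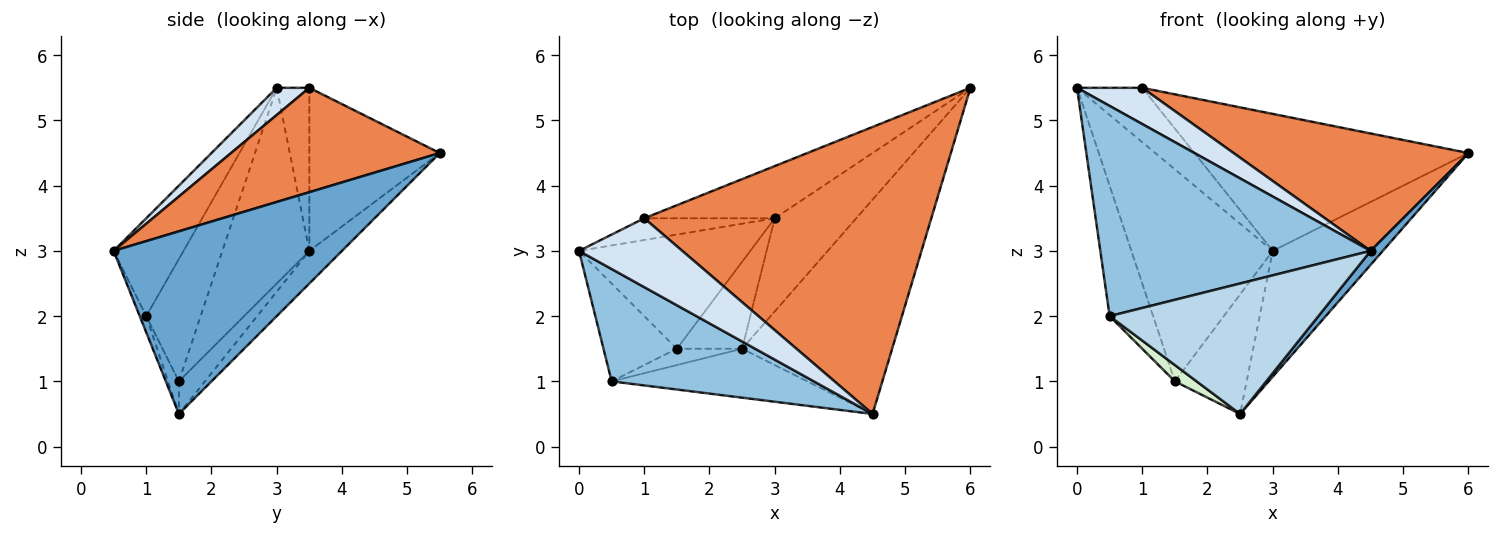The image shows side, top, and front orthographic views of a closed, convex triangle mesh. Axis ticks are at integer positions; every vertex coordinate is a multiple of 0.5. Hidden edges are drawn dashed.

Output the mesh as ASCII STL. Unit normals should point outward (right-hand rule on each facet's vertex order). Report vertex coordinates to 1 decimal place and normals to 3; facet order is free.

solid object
 facet normal 0.772 -0.041 -0.634
  outer loop
   vertex 2.5 1.5 0.5
   vertex 6.0 5.5 4.5
   vertex 4.5 0.5 3.0
  endloop
 endfacet
 facet normal -0.222 -0.860 0.460
  outer loop
   vertex 0.5 1.0 2.0
   vertex 4.5 0.5 3.0
   vertex 0.0 3.0 5.5
  endloop
 endfacet
 facet normal -0.029 -0.936 -0.351
  outer loop
   vertex 0.5 1.0 2.0
   vertex 2.5 1.5 0.5
   vertex 4.5 0.5 3.0
  endloop
 endfacet
 facet normal 0.227 -0.454 0.862
  outer loop
   vertex 1.0 3.5 5.5
   vertex 0.0 3.0 5.5
   vertex 4.5 0.5 3.0
  endloop
 endfacet
 facet normal 0.319 -0.359 0.877
  outer loop
   vertex 1.0 3.5 5.5
   vertex 4.5 0.5 3.0
   vertex 6.0 5.5 4.5
  endloop
 endfacet
 facet normal -0.232 0.782 -0.579
  outer loop
   vertex 3.0 3.5 3.0
   vertex 6.0 5.5 4.5
   vertex 2.5 1.5 0.5
  endloop
 endfacet
 facet normal -0.421 0.842 -0.337
  outer loop
   vertex 3.0 3.5 3.0
   vertex 0.0 3.0 5.5
   vertex 1.0 3.5 5.5
  endloop
 endfacet
 facet normal -0.407 0.854 -0.325
  outer loop
   vertex 3.0 3.5 3.0
   vertex 1.0 3.5 5.5
   vertex 6.0 5.5 4.5
  endloop
 endfacet
 facet normal -0.476 0.774 -0.417
  outer loop
   vertex 1.5 1.5 1.0
   vertex 0.0 3.0 5.5
   vertex 3.0 3.5 3.0
  endloop
 endfacet
 facet normal -0.282 0.776 -0.564
  outer loop
   vertex 1.5 1.5 1.0
   vertex 3.0 3.5 3.0
   vertex 2.5 1.5 0.5
  endloop
 endfacet
 facet normal -0.707 0.566 -0.424
  outer loop
   vertex 1.5 1.5 1.0
   vertex 0.5 1.0 2.0
   vertex 0.0 3.0 5.5
  endloop
 endfacet
 facet normal -0.333 -0.667 -0.667
  outer loop
   vertex 1.5 1.5 1.0
   vertex 2.5 1.5 0.5
   vertex 0.5 1.0 2.0
  endloop
 endfacet
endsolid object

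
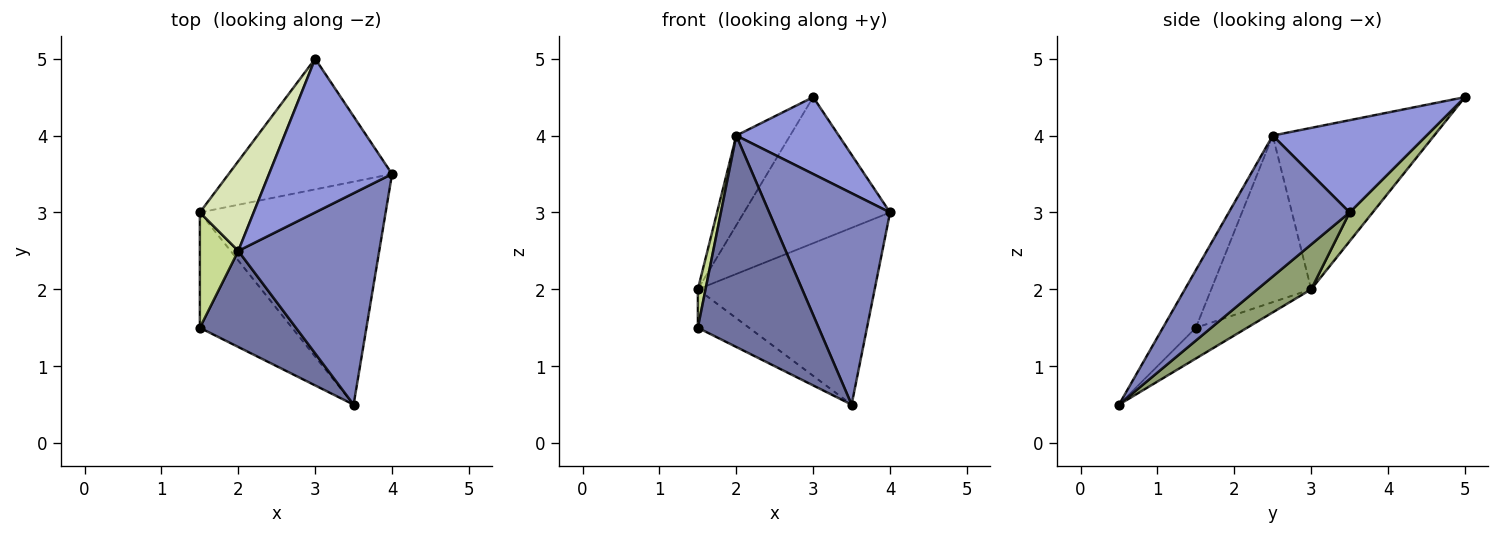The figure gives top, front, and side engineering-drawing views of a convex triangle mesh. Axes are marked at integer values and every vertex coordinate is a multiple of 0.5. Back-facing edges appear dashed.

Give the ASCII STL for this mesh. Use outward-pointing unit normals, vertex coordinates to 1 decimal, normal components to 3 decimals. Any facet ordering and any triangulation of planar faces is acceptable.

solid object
 facet normal -0.241 -0.884 0.402
  outer loop
   vertex 2.0 2.5 4.0
   vertex 1.5 1.5 1.5
   vertex 3.5 0.5 0.5
  endloop
 endfacet
 facet normal 0.577 -0.577 0.577
  outer loop
   vertex 2.0 2.5 4.0
   vertex 3.5 0.5 0.5
   vertex 4.0 3.5 3.0
  endloop
 endfacet
 facet normal 0.557 -0.371 0.743
  outer loop
   vertex 2.0 2.5 4.0
   vertex 4.0 3.5 3.0
   vertex 3.0 5.0 4.5
  endloop
 endfacet
 facet normal -0.302 0.302 -0.905
  outer loop
   vertex 1.5 3.0 2.0
   vertex 3.5 0.5 0.5
   vertex 1.5 1.5 1.5
  endloop
 endfacet
 facet normal 0.186 0.611 -0.770
  outer loop
   vertex 1.5 3.0 2.0
   vertex 4.0 3.5 3.0
   vertex 3.5 0.5 0.5
  endloop
 endfacet
 facet normal 0.117 0.740 -0.662
  outer loop
   vertex 1.5 3.0 2.0
   vertex 3.0 5.0 4.5
   vertex 4.0 3.5 3.0
  endloop
 endfacet
 facet normal -0.972 -0.075 0.224
  outer loop
   vertex 1.5 3.0 2.0
   vertex 1.5 1.5 1.5
   vertex 2.0 2.5 4.0
  endloop
 endfacet
 facet normal -0.905 0.302 0.302
  outer loop
   vertex 1.5 3.0 2.0
   vertex 2.0 2.5 4.0
   vertex 3.0 5.0 4.5
  endloop
 endfacet
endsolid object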